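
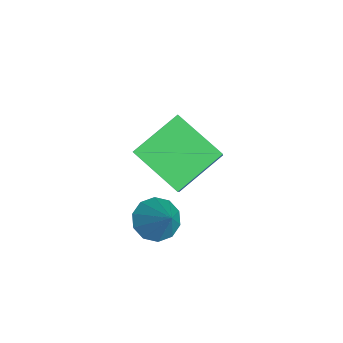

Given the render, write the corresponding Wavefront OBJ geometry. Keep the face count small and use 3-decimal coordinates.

v 3.216 -2.967 -2.582
v 2.079 -4.097 -1.741
v 2.486 -1.606 -1.739
v 1.349 -2.736 -0.898
v 4.171 -3.124 -1.502
v 3.034 -4.254 -0.661
v 3.441 -1.763 -0.659
v 2.304 -2.893 0.182
v 1.266 -2.323 -3.433
v 1.8 -2.097 -3.097
v 1.054 -3.197 -2.507
v 1.425 -1.868 -2.967
v 0.975 -1.853 -3.055
v 0.662 -2.057 -3.32
v 0.631 -2.386 -3.638
v 0.898 -2.686 -3.859
v 1.337 -2.816 -3.881
v 1.743 -2.716 -3.694
v 1.925 -2.432 -3.384
v 2.963 -3.599 -4.159
v 3.366 -3.183 -4.635
v 3.937 -3.261 -3.041
v 3.047 -2.909 -4.441
v 2.696 -2.898 -4.138
v 2.447 -3.155 -3.843
v 2.395 -3.582 -3.669
v 2.56 -4.015 -3.682
v 2.879 -4.289 -3.877
v 3.23 -4.3 -4.179
v 3.479 -4.043 -4.474
v 3.531 -3.616 -4.648
f 2 4 1
f 5 2 1
f 1 4 3
f 3 5 1
f 2 8 4
f 6 2 5
f 6 8 2
f 4 8 3
f 7 5 3
f 3 8 7
f 7 6 5
f 8 6 7
f 10 9 12
f 10 12 11
f 12 9 13
f 12 13 11
f 13 9 14
f 13 14 11
f 14 9 15
f 14 15 11
f 15 9 16
f 15 16 11
f 16 9 17
f 16 17 11
f 17 9 18
f 17 18 11
f 18 9 19
f 18 19 11
f 19 9 10
f 19 10 11
f 21 20 23
f 21 23 22
f 23 20 24
f 23 24 22
f 24 20 25
f 24 25 22
f 25 20 26
f 25 26 22
f 26 20 27
f 26 27 22
f 27 20 28
f 27 28 22
f 28 20 29
f 28 29 22
f 29 20 30
f 29 30 22
f 30 20 31
f 30 31 22
f 31 20 21
f 31 21 22



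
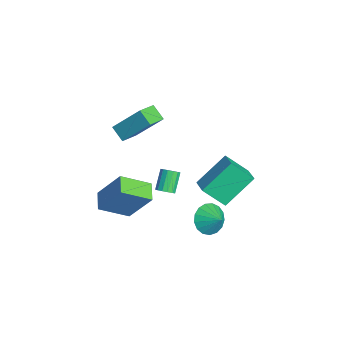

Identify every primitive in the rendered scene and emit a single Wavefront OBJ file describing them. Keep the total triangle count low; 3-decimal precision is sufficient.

v -0.497 -1.995 -1.428
v -0.638 -3.517 -0.517
v -1.502 -1.757 -1.187
v -1.643 -3.28 -0.276
v 0.163 -1 0.336
v 0.022 -2.523 1.247
v -0.842 -0.763 0.577
v -0.983 -2.285 1.488
v -0.649 -0.131 -0.063
v -0.37 -0.34 0.31
v -1.113 0.141 1.135
v -1.391 0.351 0.763
v -0.262 -0.103 0.269
v -1.005 0.379 1.094
v -0.258 0.127 0.139
v -1 0.608 0.964
v -0.358 0.288 -0.045
v -1.1 0.769 0.78
v -0.536 0.336 -0.234
v -1.278 0.818 0.592
v -0.744 0.26 -0.376
v -1.487 0.741 0.449
v -0.927 0.079 -0.435
v -1.67 0.56 0.39
v -1.035 -0.159 -0.394
v -1.778 0.323 0.431
v -1.04 -0.388 -0.264
v -1.782 0.093 0.561
v -0.94 -0.549 -0.08
v -1.682 -0.068 0.745
v -0.762 -0.598 0.108
v -1.504 -0.116 0.934
v -0.553 -0.521 0.251
v -1.296 -0.04 1.076
v -2.767 -2.184 3.693
v -2.249 -0.927 5.16
v -3.508 -1.306 3.202
v -2.99 -0.049 4.668
v -2.05 -1.871 3.172
v -1.532 -0.614 4.638
v -2.791 -0.993 2.68
v -2.273 0.264 4.147
v 0.384 1.825 -1.897
v 0.844 2.083 -2.639
v 1.156 2.215 -1.283
v 0.596 2.428 -2.545
v 0.299 2.635 -2.303
v 0.021 2.657 -1.968
v -0.173 2.488 -1.617
v -0.24 2.168 -1.329
v -0.163 1.769 -1.172
v 0.038 1.383 -1.181
v 0.319 1.098 -1.354
v 0.615 0.98 -1.651
v 0.858 1.056 -2.005
v 0.992 1.308 -2.333
v 0.987 1.679 -2.562
v -1.795 3.035 -2.701
v -2.203 1.935 -1.512
v -2.251 4.668 -1.346
v -2.659 3.568 -0.158
v -0.801 3.032 -2.362
v -1.209 1.932 -1.174
v -1.257 4.665 -1.008
v -1.665 3.565 0.181
f 2 4 1
f 5 2 1
f 1 4 3
f 3 5 1
f 2 8 4
f 6 2 5
f 6 8 2
f 4 8 3
f 7 5 3
f 3 8 7
f 7 6 5
f 8 6 7
f 10 9 13
f 10 13 11
f 11 13 14
f 11 14 12
f 13 9 15
f 13 15 14
f 14 15 16
f 14 16 12
f 15 9 17
f 15 17 16
f 16 17 18
f 16 18 12
f 17 9 19
f 17 19 18
f 18 19 20
f 18 20 12
f 19 9 21
f 19 21 20
f 20 21 22
f 20 22 12
f 21 9 23
f 21 23 22
f 22 23 24
f 22 24 12
f 23 9 25
f 23 25 24
f 24 25 26
f 24 26 12
f 25 9 27
f 25 27 26
f 26 27 28
f 26 28 12
f 27 9 29
f 27 29 28
f 28 29 30
f 28 30 12
f 29 9 31
f 29 31 30
f 30 31 32
f 30 32 12
f 31 9 33
f 31 33 32
f 32 33 34
f 32 34 12
f 33 9 10
f 33 10 34
f 34 10 11
f 34 11 12
f 36 38 35
f 39 36 35
f 35 38 37
f 37 39 35
f 36 42 38
f 40 36 39
f 40 42 36
f 38 42 37
f 41 39 37
f 37 42 41
f 41 40 39
f 42 40 41
f 44 43 46
f 44 46 45
f 46 43 47
f 46 47 45
f 47 43 48
f 47 48 45
f 48 43 49
f 48 49 45
f 49 43 50
f 49 50 45
f 50 43 51
f 50 51 45
f 51 43 52
f 51 52 45
f 52 43 53
f 52 53 45
f 53 43 54
f 53 54 45
f 54 43 55
f 54 55 45
f 55 43 56
f 55 56 45
f 56 43 57
f 56 57 45
f 57 43 44
f 57 44 45
f 59 61 58
f 62 59 58
f 58 61 60
f 60 62 58
f 59 65 61
f 63 59 62
f 63 65 59
f 61 65 60
f 64 62 60
f 60 65 64
f 64 63 62
f 65 63 64



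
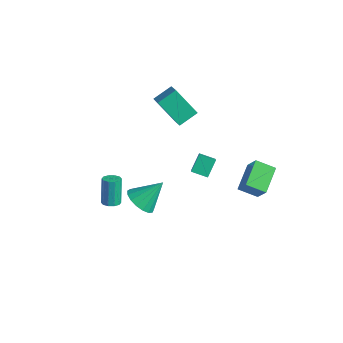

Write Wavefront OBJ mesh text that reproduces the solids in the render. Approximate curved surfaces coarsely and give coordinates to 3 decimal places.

v -1.862 -3.332 0.365
v -1.387 -3.494 0.564
v -1.863 -3.029 2.074
v -2.338 -2.868 1.875
v -1.358 -3.173 0.475
v -1.834 -2.709 1.985
v -1.522 -2.914 0.343
v -1.997 -2.449 1.854
v -1.815 -2.814 0.22
v -2.291 -2.35 1.73
v -2.127 -2.912 0.152
v -2.603 -2.448 1.662
v -2.337 -3.171 0.166
v -2.813 -2.706 1.676
v -2.366 -3.491 0.255
v -2.842 -3.027 1.765
v -2.203 -3.751 0.386
v -2.678 -3.286 1.897
v -1.909 -3.85 0.51
v -2.385 -3.386 2.02
v -1.597 -3.752 0.578
v -2.073 -3.288 2.088
v 2.437 1.98 1.362
v 3.211 1.843 2.52
v 1.705 3.369 2.015
v 2.48 3.232 3.174
v 3.3 2.668 0.866
v 4.075 2.531 2.025
v 2.569 4.057 1.52
v 3.343 3.92 2.678
v -0.092 0.873 1.705
v -0.374 1.706 2.493
v -0.851 1.545 0.725
v -1.132 2.377 1.512
v 0.692 1.383 1.448
v 0.411 2.215 2.235
v -0.066 2.054 0.467
v -0.348 2.887 1.255
v -0.733 -2.206 0.644
v -0.258 -2.906 1.118
v -0.247 -1.014 1.916
v 0.062 -2.73 0.831
v 0.199 -2.434 0.501
v 0.123 -2.085 0.204
v -0.149 -1.764 0.007
v -0.555 -1.545 -0.043
v -1.001 -1.476 0.063
v -1.386 -1.575 0.303
v -1.622 -1.819 0.62
v -1.654 -2.151 0.943
v -1.475 -2.495 1.198
v -1.125 -2.774 1.325
v -0.686 -2.922 1.296
v -4.998 2.375 3.611
v -4.803 3.523 4.166
v -3.73 2.869 2.145
v -3.535 4.017 2.7
v -4.065 1.903 4.26
v -3.87 3.051 4.815
v -2.797 2.397 2.794
v -2.602 3.545 3.349
f 2 1 5
f 2 5 3
f 3 5 6
f 3 6 4
f 5 1 7
f 5 7 6
f 6 7 8
f 6 8 4
f 7 1 9
f 7 9 8
f 8 9 10
f 8 10 4
f 9 1 11
f 9 11 10
f 10 11 12
f 10 12 4
f 11 1 13
f 11 13 12
f 12 13 14
f 12 14 4
f 13 1 15
f 13 15 14
f 14 15 16
f 14 16 4
f 15 1 17
f 15 17 16
f 16 17 18
f 16 18 4
f 17 1 19
f 17 19 18
f 18 19 20
f 18 20 4
f 19 1 21
f 19 21 20
f 20 21 22
f 20 22 4
f 21 1 2
f 21 2 22
f 22 2 3
f 22 3 4
f 24 26 23
f 27 24 23
f 23 26 25
f 25 27 23
f 24 30 26
f 28 24 27
f 28 30 24
f 26 30 25
f 29 27 25
f 25 30 29
f 29 28 27
f 30 28 29
f 32 34 31
f 35 32 31
f 31 34 33
f 33 35 31
f 32 38 34
f 36 32 35
f 36 38 32
f 34 38 33
f 37 35 33
f 33 38 37
f 37 36 35
f 38 36 37
f 40 39 42
f 40 42 41
f 42 39 43
f 42 43 41
f 43 39 44
f 43 44 41
f 44 39 45
f 44 45 41
f 45 39 46
f 45 46 41
f 46 39 47
f 46 47 41
f 47 39 48
f 47 48 41
f 48 39 49
f 48 49 41
f 49 39 50
f 49 50 41
f 50 39 51
f 50 51 41
f 51 39 52
f 51 52 41
f 52 39 53
f 52 53 41
f 53 39 40
f 53 40 41
f 55 57 54
f 58 55 54
f 54 57 56
f 56 58 54
f 55 61 57
f 59 55 58
f 59 61 55
f 57 61 56
f 60 58 56
f 56 61 60
f 60 59 58
f 61 59 60



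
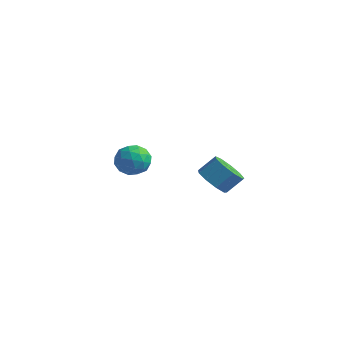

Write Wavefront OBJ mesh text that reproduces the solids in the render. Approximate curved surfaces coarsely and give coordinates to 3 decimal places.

v 2.597 1.421 1.171
v 3.46 1.222 0.828
v 3.946 1.921 1.645
v 3.083 2.119 1.989
v 3.216 1.744 0.527
v 3.702 2.443 1.345
v 2.682 2.115 0.528
v 3.168 2.813 1.346
v 2.108 2.161 0.83
v 2.594 2.859 1.647
v 1.763 1.86 1.291
v 2.249 2.559 2.109
v 1.808 1.354 1.697
v 2.294 2.053 2.514
v 2.222 0.88 1.856
v 2.708 1.578 2.674
v 2.812 0.658 1.695
v 3.298 1.356 2.513
v 3.301 0.793 1.289
v 3.787 1.492 2.107
v -4.108 2.685 0.477
v -3.338 2.974 1.044
v -3.082 2.026 -0.584
v -2.312 2.315 -0.017
v -2.927 1.596 0.304
v -3.561 2.003 0.96
v -2.859 2.997 -0.5
v -3.493 3.404 0.156
v -2.566 3.166 0.44
v -2.607 2.301 0.937
v -3.813 2.699 -0.477
v -3.854 1.834 0.02
v -3.813 2.887 0.853
v -2.607 2.113 -0.393
v -2.968 1.691 -0.204
v -2.515 1.86 0.128
v -3.944 2.317 0.804
v -3.491 2.486 1.137
v -3.25 1.677 0.703
v -2.929 2.514 -0.677
v -2.476 2.683 -0.344
v -3.905 3.14 0.332
v -3.452 3.309 0.664
v -3.17 3.323 -0.243
v -2.906 3.17 0.832
v -2.303 2.783 0.208
v -2.625 3.183 -0.076
v -2.998 3.423 0.31
v -2.931 2.661 1.124
v -2.328 2.274 0.5
v -2.689 1.852 0.689
v -3.062 2.091 1.075
v -2.477 2.774 0.769
v -4.092 2.726 -0.04
v -3.489 2.339 -0.664
v -3.358 2.909 -0.615
v -3.731 3.148 -0.229
v -4.117 2.217 0.252
v -3.514 1.83 -0.372
v -3.422 1.577 0.15
v -3.795 1.817 0.536
v -3.943 2.226 -0.309
f 2 1 5
f 2 5 3
f 3 5 6
f 3 6 4
f 5 1 7
f 5 7 6
f 6 7 8
f 6 8 4
f 7 1 9
f 7 9 8
f 8 9 10
f 8 10 4
f 9 1 11
f 9 11 10
f 10 11 12
f 10 12 4
f 11 1 13
f 11 13 12
f 12 13 14
f 12 14 4
f 13 1 15
f 13 15 14
f 14 15 16
f 14 16 4
f 15 1 17
f 15 17 16
f 16 17 18
f 16 18 4
f 17 1 19
f 17 19 18
f 18 19 20
f 18 20 4
f 19 1 2
f 19 2 20
f 20 2 3
f 20 3 4
f 21 58 37
f 58 32 61
f 37 61 26
f 58 61 37
f 21 37 33
f 37 26 38
f 33 38 22
f 37 38 33
f 21 33 42
f 33 22 43
f 42 43 28
f 33 43 42
f 21 42 54
f 42 28 57
f 54 57 31
f 42 57 54
f 21 54 58
f 54 31 62
f 58 62 32
f 54 62 58
f 22 38 49
f 38 26 52
f 49 52 30
f 38 52 49
f 26 61 39
f 61 32 60
f 39 60 25
f 61 60 39
f 32 62 59
f 62 31 55
f 59 55 23
f 62 55 59
f 31 57 56
f 57 28 44
f 56 44 27
f 57 44 56
f 28 43 48
f 43 22 45
f 48 45 29
f 43 45 48
f 24 50 36
f 50 30 51
f 36 51 25
f 50 51 36
f 24 36 34
f 36 25 35
f 34 35 23
f 36 35 34
f 24 34 41
f 34 23 40
f 41 40 27
f 34 40 41
f 24 41 46
f 41 27 47
f 46 47 29
f 41 47 46
f 24 46 50
f 46 29 53
f 50 53 30
f 46 53 50
f 25 51 39
f 51 30 52
f 39 52 26
f 51 52 39
f 23 35 59
f 35 25 60
f 59 60 32
f 35 60 59
f 27 40 56
f 40 23 55
f 56 55 31
f 40 55 56
f 29 47 48
f 47 27 44
f 48 44 28
f 47 44 48
f 30 53 49
f 53 29 45
f 49 45 22
f 53 45 49



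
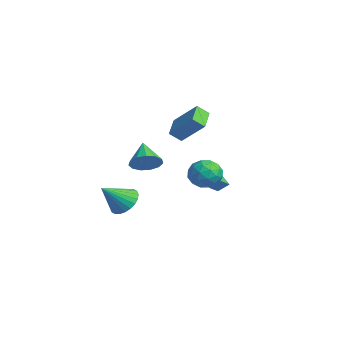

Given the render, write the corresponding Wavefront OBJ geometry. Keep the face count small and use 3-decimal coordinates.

v -4.348 3.143 -1.662
v -4.123 3.786 -1.121
v -2.938 3.628 -2.824
v -2.713 4.271 -2.282
v -3.507 2.289 -0.998
v -3.282 2.932 -0.456
v -2.097 2.774 -2.159
v -1.872 3.417 -1.618
v 4.286 -3.391 2.73
v 4.886 -3.043 3.379
v 2.974 -3.109 3.79
v 4.732 -2.628 3.079
v 4.436 -2.455 2.667
v 4.093 -2.579 2.276
v 3.811 -2.961 2.028
v 3.68 -3.479 2.004
v 3.741 -3.969 2.209
v 3.975 -4.276 2.58
v 4.308 -4.302 2.999
v 4.634 -4.038 3.332
v 4.849 -3.569 3.474
v -3.439 0.71 2.044
v -4.674 1.457 2.663
v -3.304 1.446 1.426
v -4.539 2.193 2.045
v -2.121 1.687 3.495
v -3.356 2.434 4.114
v -1.986 2.423 2.877
v -3.221 3.17 3.496
v 2.662 1.098 1.278
v 3.548 1.083 1.863
v 3.192 -0.303 0.437
v 4.078 -0.318 1.022
v 3.142 -0.54 1.472
v 2.814 0.326 1.991
v 3.926 0.454 0.309
v 3.598 1.32 0.828
v 4.329 0.685 1.264
v 3.845 0.071 1.982
v 2.895 0.709 0.318
v 2.411 0.095 1.036
v 3.058 1.214 1.644
v 3.682 -0.434 0.656
v 3.131 -0.564 0.92
v 3.652 -0.573 1.264
v 2.627 0.769 1.719
v 3.148 0.76 2.063
v 2.909 -0.194 1.833
v 3.592 0.02 0.237
v 4.113 0.011 0.581
v 3.088 1.353 1.036
v 3.609 1.344 1.38
v 3.831 0.974 0.467
v 4.038 0.971 1.636
v 4.35 0.147 1.142
v 4.261 0.601 0.723
v 4.068 1.11 1.028
v 3.754 0.61 2.058
v 4.066 -0.214 1.564
v 3.515 -0.344 1.828
v 3.323 0.165 2.133
v 4.213 0.376 1.706
v 2.674 0.994 0.736
v 2.986 0.17 0.242
v 3.417 0.615 0.167
v 3.225 1.124 0.472
v 2.39 0.633 1.158
v 2.702 -0.191 0.664
v 2.672 -0.33 1.272
v 2.479 0.179 1.577
v 2.527 0.404 0.594
v -0.373 -3.095 -1.873
v 0.562 -3.351 -2.326
v -0.127 -4.545 -0.547
v 0.684 -3.07 -2.041
v 0.644 -2.793 -1.731
v 0.45 -2.563 -1.443
v 0.13 -2.413 -1.22
v -0.266 -2.367 -1.096
v -0.678 -2.432 -1.091
v -1.044 -2.598 -1.205
v -1.308 -2.839 -1.42
v -1.429 -3.12 -1.704
v -1.39 -3.397 -2.014
v -1.195 -3.628 -2.303
v -0.876 -3.777 -2.526
v -0.48 -3.823 -2.65
v -0.067 -3.758 -2.655
v 0.299 -3.593 -2.541
f 2 4 1
f 5 2 1
f 1 4 3
f 3 5 1
f 2 8 4
f 6 2 5
f 6 8 2
f 4 8 3
f 7 5 3
f 3 8 7
f 7 6 5
f 8 6 7
f 10 9 12
f 10 12 11
f 12 9 13
f 12 13 11
f 13 9 14
f 13 14 11
f 14 9 15
f 14 15 11
f 15 9 16
f 15 16 11
f 16 9 17
f 16 17 11
f 17 9 18
f 17 18 11
f 18 9 19
f 18 19 11
f 19 9 20
f 19 20 11
f 20 9 21
f 20 21 11
f 21 9 10
f 21 10 11
f 23 25 22
f 26 23 22
f 22 25 24
f 24 26 22
f 23 29 25
f 27 23 26
f 27 29 23
f 25 29 24
f 28 26 24
f 24 29 28
f 28 27 26
f 29 27 28
f 30 67 46
f 67 41 70
f 46 70 35
f 67 70 46
f 30 46 42
f 46 35 47
f 42 47 31
f 46 47 42
f 30 42 51
f 42 31 52
f 51 52 37
f 42 52 51
f 30 51 63
f 51 37 66
f 63 66 40
f 51 66 63
f 30 63 67
f 63 40 71
f 67 71 41
f 63 71 67
f 31 47 58
f 47 35 61
f 58 61 39
f 47 61 58
f 35 70 48
f 70 41 69
f 48 69 34
f 70 69 48
f 41 71 68
f 71 40 64
f 68 64 32
f 71 64 68
f 40 66 65
f 66 37 53
f 65 53 36
f 66 53 65
f 37 52 57
f 52 31 54
f 57 54 38
f 52 54 57
f 33 59 45
f 59 39 60
f 45 60 34
f 59 60 45
f 33 45 43
f 45 34 44
f 43 44 32
f 45 44 43
f 33 43 50
f 43 32 49
f 50 49 36
f 43 49 50
f 33 50 55
f 50 36 56
f 55 56 38
f 50 56 55
f 33 55 59
f 55 38 62
f 59 62 39
f 55 62 59
f 34 60 48
f 60 39 61
f 48 61 35
f 60 61 48
f 32 44 68
f 44 34 69
f 68 69 41
f 44 69 68
f 36 49 65
f 49 32 64
f 65 64 40
f 49 64 65
f 38 56 57
f 56 36 53
f 57 53 37
f 56 53 57
f 39 62 58
f 62 38 54
f 58 54 31
f 62 54 58
f 73 72 75
f 73 75 74
f 75 72 76
f 75 76 74
f 76 72 77
f 76 77 74
f 77 72 78
f 77 78 74
f 78 72 79
f 78 79 74
f 79 72 80
f 79 80 74
f 80 72 81
f 80 81 74
f 81 72 82
f 81 82 74
f 82 72 83
f 82 83 74
f 83 72 84
f 83 84 74
f 84 72 85
f 84 85 74
f 85 72 86
f 85 86 74
f 86 72 87
f 86 87 74
f 87 72 88
f 87 88 74
f 88 72 89
f 88 89 74
f 89 72 73
f 89 73 74



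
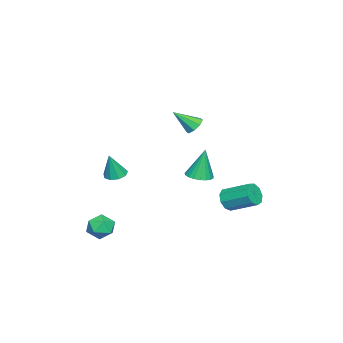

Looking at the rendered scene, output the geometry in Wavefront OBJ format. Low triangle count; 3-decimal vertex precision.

v -0.997 2.578 -1.517
v -0.311 2.589 -1.45
v -1.163 2.822 0.137
v -0.371 2.866 -1.497
v -0.539 3.093 -1.547
v -0.787 3.23 -1.593
v -1.071 3.255 -1.625
v -1.342 3.163 -1.638
v -1.554 2.969 -1.63
v -1.669 2.708 -1.603
v -1.669 2.424 -1.561
v -1.552 2.167 -1.511
v -1.339 1.981 -1.463
v -1.067 1.898 -1.423
v -0.784 1.932 -1.4
v -0.537 2.078 -1.397
v -0.369 2.311 -1.415
v 2.9 0.052 -0.168
v 3.334 0.41 -0.257
v 3.28 -0.092 1.108
v 3.019 0.609 -0.141
v 2.649 0.547 -0.038
v 2.395 0.254 0.005
v 2.378 -0.134 -0.034
v 2.605 -0.434 -0.135
v 2.969 -0.507 -0.252
v 3.301 -0.318 -0.33
v 3.446 0.044 -0.332
v -3.257 3.166 -4.044
v -2.853 2.904 -3.563
v -2.759 4.313 -2.875
v -3.163 4.574 -3.356
v -2.597 3.061 -3.918
v -2.503 4.469 -3.231
v -2.649 3.266 -4.332
v -2.556 4.675 -3.645
v -2.986 3.425 -4.611
v -2.892 4.833 -3.924
v -3.45 3.462 -4.625
v -3.356 4.871 -3.937
v -3.823 3.361 -4.366
v -3.729 4.769 -3.679
v -3.931 3.168 -3.957
v -3.838 4.577 -3.269
v -3.724 2.975 -3.588
v -3.63 4.383 -2.901
v -3.298 2.87 -3.433
v -3.205 4.278 -2.745
v 2.591 -0.139 -3.44
v 3.242 -0.407 -3.163
v 2.578 -1.033 -4.277
v 3.229 -1.301 -4
v 2.594 -1.354 -3.592
v 2.602 -0.802 -3.074
v 3.218 -0.638 -4.366
v 3.226 -0.086 -3.848
v 3.63 -0.716 -3.735
v 3.244 -1.159 -3.257
v 2.576 -0.281 -4.183
v 2.19 -0.724 -3.705
v 0.269 2.838 2.257
v 0.694 2.716 1.93
v 0.691 1.942 3.143
v 0.783 3.025 2.201
v 0.571 3.226 2.504
v 0.182 3.199 2.663
v -0.156 2.961 2.583
v -0.245 2.651 2.313
v -0.033 2.451 2.009
v 0.356 2.478 1.851
f 2 1 4
f 2 4 3
f 4 1 5
f 4 5 3
f 5 1 6
f 5 6 3
f 6 1 7
f 6 7 3
f 7 1 8
f 7 8 3
f 8 1 9
f 8 9 3
f 9 1 10
f 9 10 3
f 10 1 11
f 10 11 3
f 11 1 12
f 11 12 3
f 12 1 13
f 12 13 3
f 13 1 14
f 13 14 3
f 14 1 15
f 14 15 3
f 15 1 16
f 15 16 3
f 16 1 17
f 16 17 3
f 17 1 2
f 17 2 3
f 19 18 21
f 19 21 20
f 21 18 22
f 21 22 20
f 22 18 23
f 22 23 20
f 23 18 24
f 23 24 20
f 24 18 25
f 24 25 20
f 25 18 26
f 25 26 20
f 26 18 27
f 26 27 20
f 27 18 28
f 27 28 20
f 28 18 19
f 28 19 20
f 30 29 33
f 30 33 31
f 31 33 34
f 31 34 32
f 33 29 35
f 33 35 34
f 34 35 36
f 34 36 32
f 35 29 37
f 35 37 36
f 36 37 38
f 36 38 32
f 37 29 39
f 37 39 38
f 38 39 40
f 38 40 32
f 39 29 41
f 39 41 40
f 40 41 42
f 40 42 32
f 41 29 43
f 41 43 42
f 42 43 44
f 42 44 32
f 43 29 45
f 43 45 44
f 44 45 46
f 44 46 32
f 45 29 47
f 45 47 46
f 46 47 48
f 46 48 32
f 47 29 30
f 47 30 48
f 48 30 31
f 48 31 32
f 49 60 54
f 49 54 50
f 49 50 56
f 49 56 59
f 49 59 60
f 50 54 58
f 54 60 53
f 60 59 51
f 59 56 55
f 56 50 57
f 52 58 53
f 52 53 51
f 52 51 55
f 52 55 57
f 52 57 58
f 53 58 54
f 51 53 60
f 55 51 59
f 57 55 56
f 58 57 50
f 62 61 64
f 62 64 63
f 64 61 65
f 64 65 63
f 65 61 66
f 65 66 63
f 66 61 67
f 66 67 63
f 67 61 68
f 67 68 63
f 68 61 69
f 68 69 63
f 69 61 70
f 69 70 63
f 70 61 62
f 70 62 63



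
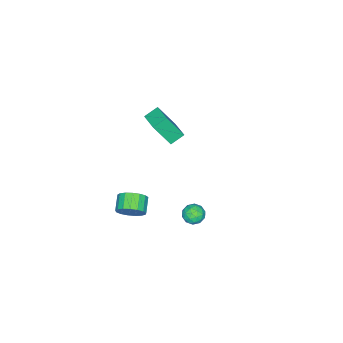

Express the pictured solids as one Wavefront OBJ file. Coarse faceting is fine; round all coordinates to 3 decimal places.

v 3.467 -1.366 -1.41
v 3.928 -1.532 -0.74
v 3.114 -1.939 -0.28
v 2.653 -1.774 -0.95
v 3.786 -1.168 -0.67
v 2.972 -1.575 -0.21
v 3.571 -0.849 -0.769
v 2.756 -1.256 -0.309
v 3.331 -0.649 -1.016
v 2.517 -1.056 -0.555
v 3.123 -0.613 -1.352
v 2.309 -1.02 -0.892
v 2.994 -0.75 -1.702
v 2.18 -1.157 -1.242
v 2.973 -1.028 -1.985
v 2.159 -1.435 -1.524
v 3.065 -1.384 -2.136
v 2.251 -1.791 -1.676
v 3.249 -1.735 -2.121
v 2.435 -2.142 -1.661
v 3.484 -2.002 -1.943
v 2.67 -2.41 -1.483
v 3.714 -2.124 -1.643
v 2.9 -2.531 -1.183
v 3.888 -2.072 -1.29
v 3.074 -2.479 -0.83
v 3.965 -1.858 -0.964
v 3.151 -2.265 -0.504
v 3.431 3.255 1.188
v 4.036 3.379 1.396
v 3.604 2.221 1.304
v 4.209 2.345 1.512
v 3.697 2.507 1.882
v 3.59 3.146 1.81
v 4.05 2.454 0.89
v 3.943 3.093 0.818
v 4.418 2.884 1.212
v 4.201 2.917 1.825
v 3.439 2.683 0.875
v 3.222 2.716 1.488
v 3.718 3.408 1.281
v 3.922 2.192 1.419
v 3.621 2.287 1.636
v 3.976 2.361 1.758
v 3.456 3.271 1.525
v 3.812 3.344 1.647
v 3.613 2.831 1.934
v 3.828 2.256 1.053
v 4.184 2.329 1.175
v 3.664 3.239 0.942
v 4.019 3.313 1.064
v 4.027 2.769 0.766
v 4.299 3.19 1.296
v 4.4 2.582 1.364
v 4.307 2.646 0.998
v 4.244 3.022 0.956
v 4.171 3.209 1.656
v 4.272 2.602 1.725
v 3.972 2.697 1.942
v 3.909 3.072 1.9
v 4.395 2.918 1.548
v 3.368 2.998 0.975
v 3.469 2.391 1.044
v 3.731 2.528 0.8
v 3.668 2.903 0.758
v 3.24 3.018 1.336
v 3.341 2.41 1.404
v 3.396 2.578 1.744
v 3.333 2.954 1.702
v 3.245 2.682 1.152
v -3.891 -4.233 -2.338
v -3.338 -5.055 -0.728
v -4.636 -3.822 -1.873
v -4.084 -4.644 -0.263
v -3.076 -3.096 -2.037
v -2.524 -3.918 -0.427
v -3.822 -2.685 -1.572
v -3.269 -3.507 0.038
f 2 1 5
f 2 5 3
f 3 5 6
f 3 6 4
f 5 1 7
f 5 7 6
f 6 7 8
f 6 8 4
f 7 1 9
f 7 9 8
f 8 9 10
f 8 10 4
f 9 1 11
f 9 11 10
f 10 11 12
f 10 12 4
f 11 1 13
f 11 13 12
f 12 13 14
f 12 14 4
f 13 1 15
f 13 15 14
f 14 15 16
f 14 16 4
f 15 1 17
f 15 17 16
f 16 17 18
f 16 18 4
f 17 1 19
f 17 19 18
f 18 19 20
f 18 20 4
f 19 1 21
f 19 21 20
f 20 21 22
f 20 22 4
f 21 1 23
f 21 23 22
f 22 23 24
f 22 24 4
f 23 1 25
f 23 25 24
f 24 25 26
f 24 26 4
f 25 1 27
f 25 27 26
f 26 27 28
f 26 28 4
f 27 1 2
f 27 2 28
f 28 2 3
f 28 3 4
f 29 66 45
f 66 40 69
f 45 69 34
f 66 69 45
f 29 45 41
f 45 34 46
f 41 46 30
f 45 46 41
f 29 41 50
f 41 30 51
f 50 51 36
f 41 51 50
f 29 50 62
f 50 36 65
f 62 65 39
f 50 65 62
f 29 62 66
f 62 39 70
f 66 70 40
f 62 70 66
f 30 46 57
f 46 34 60
f 57 60 38
f 46 60 57
f 34 69 47
f 69 40 68
f 47 68 33
f 69 68 47
f 40 70 67
f 70 39 63
f 67 63 31
f 70 63 67
f 39 65 64
f 65 36 52
f 64 52 35
f 65 52 64
f 36 51 56
f 51 30 53
f 56 53 37
f 51 53 56
f 32 58 44
f 58 38 59
f 44 59 33
f 58 59 44
f 32 44 42
f 44 33 43
f 42 43 31
f 44 43 42
f 32 42 49
f 42 31 48
f 49 48 35
f 42 48 49
f 32 49 54
f 49 35 55
f 54 55 37
f 49 55 54
f 32 54 58
f 54 37 61
f 58 61 38
f 54 61 58
f 33 59 47
f 59 38 60
f 47 60 34
f 59 60 47
f 31 43 67
f 43 33 68
f 67 68 40
f 43 68 67
f 35 48 64
f 48 31 63
f 64 63 39
f 48 63 64
f 37 55 56
f 55 35 52
f 56 52 36
f 55 52 56
f 38 61 57
f 61 37 53
f 57 53 30
f 61 53 57
f 72 74 71
f 75 72 71
f 71 74 73
f 73 75 71
f 72 78 74
f 76 72 75
f 76 78 72
f 74 78 73
f 77 75 73
f 73 78 77
f 77 76 75
f 78 76 77



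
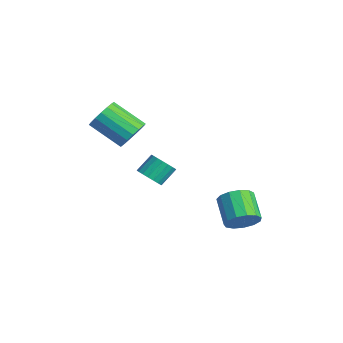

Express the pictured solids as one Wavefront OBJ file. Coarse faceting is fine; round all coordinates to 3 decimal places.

v 0.893 3.619 -2.414
v 1.367 4.088 -1.81
v 0.041 4.31 -0.942
v -0.433 3.841 -1.546
v 1.199 4.424 -2.152
v -0.126 4.645 -1.283
v 0.934 4.504 -2.576
v -0.391 4.725 -1.708
v 0.656 4.303 -2.95
v -0.67 4.524 -2.081
v 0.453 3.885 -3.153
v -0.873 4.106 -2.285
v 0.39 3.383 -3.122
v -0.936 3.604 -2.253
v 0.486 2.956 -2.866
v -0.84 3.177 -1.998
v 0.711 2.739 -2.467
v -0.614 2.961 -1.598
v 0.995 2.802 -2.051
v -0.331 3.024 -1.182
v 1.245 3.125 -1.75
v -0.08 3.346 -0.882
v 1.384 3.604 -1.66
v 0.059 3.826 -0.792
v 0.828 -0.99 1.68
v 1.077 -1.402 2.174
v 0.901 -0.622 2.914
v 0.652 -0.21 2.42
v 1.328 -1.253 2.077
v 1.151 -0.473 2.817
v 1.479 -1.052 1.901
v 1.303 -0.272 2.641
v 1.501 -0.839 1.681
v 1.325 -0.059 2.421
v 1.391 -0.655 1.461
v 1.214 0.125 2.201
v 1.168 -0.538 1.285
v 0.992 0.242 2.025
v 0.879 -0.511 1.186
v 0.702 0.27 1.927
v 0.579 -0.578 1.186
v 0.403 0.202 1.926
v 0.329 -0.727 1.283
v 0.152 0.053 2.023
v 0.177 -0.928 1.459
v 0.001 -0.148 2.199
v 0.155 -1.141 1.679
v -0.021 -0.361 2.419
v 0.266 -1.325 1.899
v 0.089 -0.545 2.639
v 0.488 -1.442 2.075
v 0.312 -0.662 2.815
v 0.778 -1.47 2.173
v 0.601 -0.689 2.914
v -2.039 -0.601 2.78
v -1.562 -1.305 2.595
v -2.745 -2.383 3.656
v -3.221 -1.679 3.84
v -1.388 -1.155 2.942
v -2.571 -2.233 4.003
v -1.363 -0.878 3.252
v -2.545 -1.956 4.312
v -1.492 -0.537 3.454
v -2.675 -1.616 4.514
v -1.747 -0.211 3.501
v -2.93 -1.29 4.562
v -2.069 0.025 3.383
v -3.251 -1.053 4.444
v -2.383 0.119 3.127
v -3.566 -0.96 4.188
v -2.619 0.047 2.791
v -3.802 -1.031 3.852
v -2.722 -0.173 2.453
v -3.905 -1.251 3.514
v -2.668 -0.491 2.19
v -3.851 -1.569 3.25
v -2.47 -0.834 2.061
v -3.653 -1.912 3.122
v -2.174 -1.124 2.098
v -3.356 -2.202 3.158
v -1.846 -1.294 2.29
v -3.028 -2.372 3.351
f 2 1 5
f 2 5 3
f 3 5 6
f 3 6 4
f 5 1 7
f 5 7 6
f 6 7 8
f 6 8 4
f 7 1 9
f 7 9 8
f 8 9 10
f 8 10 4
f 9 1 11
f 9 11 10
f 10 11 12
f 10 12 4
f 11 1 13
f 11 13 12
f 12 13 14
f 12 14 4
f 13 1 15
f 13 15 14
f 14 15 16
f 14 16 4
f 15 1 17
f 15 17 16
f 16 17 18
f 16 18 4
f 17 1 19
f 17 19 18
f 18 19 20
f 18 20 4
f 19 1 21
f 19 21 20
f 20 21 22
f 20 22 4
f 21 1 23
f 21 23 22
f 22 23 24
f 22 24 4
f 23 1 2
f 23 2 24
f 24 2 3
f 24 3 4
f 26 25 29
f 26 29 27
f 27 29 30
f 27 30 28
f 29 25 31
f 29 31 30
f 30 31 32
f 30 32 28
f 31 25 33
f 31 33 32
f 32 33 34
f 32 34 28
f 33 25 35
f 33 35 34
f 34 35 36
f 34 36 28
f 35 25 37
f 35 37 36
f 36 37 38
f 36 38 28
f 37 25 39
f 37 39 38
f 38 39 40
f 38 40 28
f 39 25 41
f 39 41 40
f 40 41 42
f 40 42 28
f 41 25 43
f 41 43 42
f 42 43 44
f 42 44 28
f 43 25 45
f 43 45 44
f 44 45 46
f 44 46 28
f 45 25 47
f 45 47 46
f 46 47 48
f 46 48 28
f 47 25 49
f 47 49 48
f 48 49 50
f 48 50 28
f 49 25 51
f 49 51 50
f 50 51 52
f 50 52 28
f 51 25 53
f 51 53 52
f 52 53 54
f 52 54 28
f 53 25 26
f 53 26 54
f 54 26 27
f 54 27 28
f 56 55 59
f 56 59 57
f 57 59 60
f 57 60 58
f 59 55 61
f 59 61 60
f 60 61 62
f 60 62 58
f 61 55 63
f 61 63 62
f 62 63 64
f 62 64 58
f 63 55 65
f 63 65 64
f 64 65 66
f 64 66 58
f 65 55 67
f 65 67 66
f 66 67 68
f 66 68 58
f 67 55 69
f 67 69 68
f 68 69 70
f 68 70 58
f 69 55 71
f 69 71 70
f 70 71 72
f 70 72 58
f 71 55 73
f 71 73 72
f 72 73 74
f 72 74 58
f 73 55 75
f 73 75 74
f 74 75 76
f 74 76 58
f 75 55 77
f 75 77 76
f 76 77 78
f 76 78 58
f 77 55 79
f 77 79 78
f 78 79 80
f 78 80 58
f 79 55 81
f 79 81 80
f 80 81 82
f 80 82 58
f 81 55 56
f 81 56 82
f 82 56 57
f 82 57 58



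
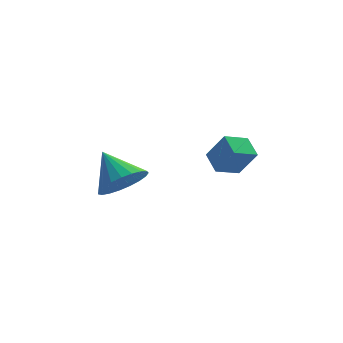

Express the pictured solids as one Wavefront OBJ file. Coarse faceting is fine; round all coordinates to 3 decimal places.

v 0.245 -0.348 -2.395
v 0.858 -0.735 -1.232
v 0.123 0.611 -2.011
v 0.736 0.224 -0.849
v 1.264 -0.044 -2.831
v 1.877 -0.431 -1.669
v 1.142 0.915 -2.448
v 1.755 0.528 -1.285
v -3.44 -0.8 -2.196
v -2.679 -0.161 -2.593
v -3.96 0.46 -1.164
v -3.021 -0.078 -2.866
v -3.435 -0.121 -3.023
v -3.85 -0.28 -3.037
v -4.194 -0.53 -2.906
v -4.408 -0.826 -2.652
v -4.454 -1.118 -2.319
v -4.325 -1.355 -1.965
v -4.043 -1.496 -1.651
v -3.656 -1.516 -1.431
v -3.233 -1.413 -1.344
v -2.845 -1.203 -1.404
v -2.56 -0.924 -1.601
v -2.427 -0.624 -1.901
v -2.469 -0.354 -2.252
f 2 4 1
f 5 2 1
f 1 4 3
f 3 5 1
f 2 8 4
f 6 2 5
f 6 8 2
f 4 8 3
f 7 5 3
f 3 8 7
f 7 6 5
f 8 6 7
f 10 9 12
f 10 12 11
f 12 9 13
f 12 13 11
f 13 9 14
f 13 14 11
f 14 9 15
f 14 15 11
f 15 9 16
f 15 16 11
f 16 9 17
f 16 17 11
f 17 9 18
f 17 18 11
f 18 9 19
f 18 19 11
f 19 9 20
f 19 20 11
f 20 9 21
f 20 21 11
f 21 9 22
f 21 22 11
f 22 9 23
f 22 23 11
f 23 9 24
f 23 24 11
f 24 9 25
f 24 25 11
f 25 9 10
f 25 10 11



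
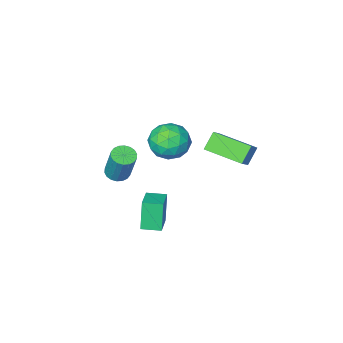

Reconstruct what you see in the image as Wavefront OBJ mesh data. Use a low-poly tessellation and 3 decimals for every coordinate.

v -2.573 -2.208 0.66
v -1.576 -1.209 1.841
v -3.722 -0.573 0.248
v -2.725 0.425 1.429
v -1.875 -1.925 -0.169
v -0.878 -0.927 1.012
v -3.024 -0.291 -0.581
v -2.027 0.708 0.6
v -0.95 -2.457 0.397
v -0.052 -1.791 0.145
v 0.132 -3.509 1.475
v 1.03 -2.843 1.223
v 0.177 -2.434 1.869
v -0.492 -1.784 1.204
v 0.572 -3.516 0.416
v -0.097 -2.866 -0.249
v 0.888 -2.446 0.157
v 0.645 -1.777 1.055
v -0.565 -3.523 0.565
v -0.808 -2.854 1.463
v -0.596 -2.032 0.177
v 0.676 -3.268 1.443
v 0.175 -3.028 1.824
v 0.703 -2.636 1.675
v -0.855 -2.027 0.799
v -0.327 -1.636 0.651
v -0.192 -2.014 1.664
v 0.407 -3.664 0.969
v 0.935 -3.273 0.821
v -0.623 -2.664 -0.055
v -0.095 -2.272 -0.204
v 0.272 -3.286 -0.044
v 0.484 -2.025 0.035
v 1.121 -2.643 0.669
v 0.851 -3.039 0.195
v 0.458 -2.657 -0.197
v 0.341 -1.632 0.563
v 0.978 -2.25 1.196
v 0.476 -2.01 1.577
v 0.083 -1.628 1.185
v 0.894 -2.017 0.57
v -0.898 -3.05 0.424
v -0.261 -3.668 1.057
v -0.003 -3.672 0.435
v -0.396 -3.29 0.043
v -1.041 -2.657 0.951
v -0.404 -3.275 1.585
v -0.378 -2.643 1.817
v -0.771 -2.261 1.425
v -0.814 -3.283 1.05
v 3.758 -1.118 1.053
v 4.072 -0.62 0.83
v 4.117 0.137 2.583
v 3.802 -0.362 2.807
v 3.804 -0.542 0.803
v 3.849 0.215 2.556
v 3.527 -0.578 0.826
v 3.571 0.179 2.579
v 3.296 -0.721 0.894
v 3.34 0.036 2.647
v 3.156 -0.943 0.993
v 3.2 -0.186 2.746
v 3.135 -1.2 1.104
v 3.179 -0.443 2.857
v 3.238 -1.44 1.205
v 3.282 -0.683 2.959
v 3.443 -1.617 1.277
v 3.488 -0.86 3.03
v 3.711 -1.695 1.304
v 3.756 -0.938 3.057
v 3.989 -1.659 1.281
v 4.033 -0.902 3.034
v 4.22 -1.516 1.213
v 4.264 -0.759 2.966
v 4.36 -1.294 1.114
v 4.404 -0.537 2.867
v 4.381 -1.037 1.003
v 4.425 -0.28 2.756
v 4.278 -0.797 0.901
v 4.322 -0.04 2.655
v 2.108 -1.518 -3.468
v 1.812 -1.871 -1.853
v 1.29 -0.892 -3.481
v 0.994 -1.245 -1.865
v 2.946 -0.415 -3.075
v 2.65 -0.768 -1.459
v 2.128 0.211 -3.087
v 1.832 -0.142 -1.472
f 2 4 1
f 5 2 1
f 1 4 3
f 3 5 1
f 2 8 4
f 6 2 5
f 6 8 2
f 4 8 3
f 7 5 3
f 3 8 7
f 7 6 5
f 8 6 7
f 9 46 25
f 46 20 49
f 25 49 14
f 46 49 25
f 9 25 21
f 25 14 26
f 21 26 10
f 25 26 21
f 9 21 30
f 21 10 31
f 30 31 16
f 21 31 30
f 9 30 42
f 30 16 45
f 42 45 19
f 30 45 42
f 9 42 46
f 42 19 50
f 46 50 20
f 42 50 46
f 10 26 37
f 26 14 40
f 37 40 18
f 26 40 37
f 14 49 27
f 49 20 48
f 27 48 13
f 49 48 27
f 20 50 47
f 50 19 43
f 47 43 11
f 50 43 47
f 19 45 44
f 45 16 32
f 44 32 15
f 45 32 44
f 16 31 36
f 31 10 33
f 36 33 17
f 31 33 36
f 12 38 24
f 38 18 39
f 24 39 13
f 38 39 24
f 12 24 22
f 24 13 23
f 22 23 11
f 24 23 22
f 12 22 29
f 22 11 28
f 29 28 15
f 22 28 29
f 12 29 34
f 29 15 35
f 34 35 17
f 29 35 34
f 12 34 38
f 34 17 41
f 38 41 18
f 34 41 38
f 13 39 27
f 39 18 40
f 27 40 14
f 39 40 27
f 11 23 47
f 23 13 48
f 47 48 20
f 23 48 47
f 15 28 44
f 28 11 43
f 44 43 19
f 28 43 44
f 17 35 36
f 35 15 32
f 36 32 16
f 35 32 36
f 18 41 37
f 41 17 33
f 37 33 10
f 41 33 37
f 52 51 55
f 52 55 53
f 53 55 56
f 53 56 54
f 55 51 57
f 55 57 56
f 56 57 58
f 56 58 54
f 57 51 59
f 57 59 58
f 58 59 60
f 58 60 54
f 59 51 61
f 59 61 60
f 60 61 62
f 60 62 54
f 61 51 63
f 61 63 62
f 62 63 64
f 62 64 54
f 63 51 65
f 63 65 64
f 64 65 66
f 64 66 54
f 65 51 67
f 65 67 66
f 66 67 68
f 66 68 54
f 67 51 69
f 67 69 68
f 68 69 70
f 68 70 54
f 69 51 71
f 69 71 70
f 70 71 72
f 70 72 54
f 71 51 73
f 71 73 72
f 72 73 74
f 72 74 54
f 73 51 75
f 73 75 74
f 74 75 76
f 74 76 54
f 75 51 77
f 75 77 76
f 76 77 78
f 76 78 54
f 77 51 79
f 77 79 78
f 78 79 80
f 78 80 54
f 79 51 52
f 79 52 80
f 80 52 53
f 80 53 54
f 82 84 81
f 85 82 81
f 81 84 83
f 83 85 81
f 82 88 84
f 86 82 85
f 86 88 82
f 84 88 83
f 87 85 83
f 83 88 87
f 87 86 85
f 88 86 87



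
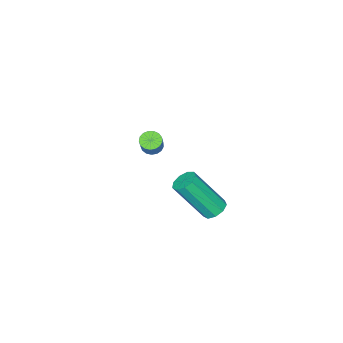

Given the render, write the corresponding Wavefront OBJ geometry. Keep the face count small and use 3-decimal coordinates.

v -1.048 -1.639 0.398
v -0.604 -1.589 0.132
v -0.148 -1.252 0.956
v -0.592 -1.301 1.222
v -0.715 -1.368 0.104
v -0.26 -1.031 0.927
v -0.903 -1.209 0.143
v -0.448 -0.872 0.966
v -1.124 -1.149 0.24
v -0.668 -0.812 1.064
v -1.328 -1.201 0.374
v -0.872 -0.864 1.198
v -1.467 -1.353 0.513
v -1.011 -1.016 1.337
v -1.51 -1.57 0.626
v -1.055 -1.233 1.45
v -1.448 -1.804 0.687
v -0.992 -1.466 1.511
v -1.293 -1.999 0.681
v -0.838 -1.662 1.505
v -1.083 -2.112 0.611
v -0.627 -1.775 1.435
v -0.864 -2.116 0.492
v -0.409 -1.779 1.316
v -0.688 -2.011 0.351
v -0.232 -1.674 1.175
v -0.594 -1.821 0.222
v -0.138 -1.484 1.045
v 1.77 4.491 1.455
v 2.203 4.241 1.122
v 2.962 3.2 2.893
v 2.53 3.449 3.225
v 2.333 4.598 1.277
v 3.092 3.557 3.047
v 2.2 4.905 1.514
v 2.959 3.864 3.285
v 1.865 5.018 1.724
v 2.625 3.977 3.495
v 1.487 4.884 1.808
v 2.246 3.843 3.578
v 1.241 4.566 1.726
v 2 3.525 3.497
v 1.242 4.213 1.518
v 2.002 3.171 3.288
v 1.491 3.989 1.28
v 2.251 2.948 3.05
v 1.871 4 1.123
v 2.63 2.959 2.894
f 2 1 5
f 2 5 3
f 3 5 6
f 3 6 4
f 5 1 7
f 5 7 6
f 6 7 8
f 6 8 4
f 7 1 9
f 7 9 8
f 8 9 10
f 8 10 4
f 9 1 11
f 9 11 10
f 10 11 12
f 10 12 4
f 11 1 13
f 11 13 12
f 12 13 14
f 12 14 4
f 13 1 15
f 13 15 14
f 14 15 16
f 14 16 4
f 15 1 17
f 15 17 16
f 16 17 18
f 16 18 4
f 17 1 19
f 17 19 18
f 18 19 20
f 18 20 4
f 19 1 21
f 19 21 20
f 20 21 22
f 20 22 4
f 21 1 23
f 21 23 22
f 22 23 24
f 22 24 4
f 23 1 25
f 23 25 24
f 24 25 26
f 24 26 4
f 25 1 27
f 25 27 26
f 26 27 28
f 26 28 4
f 27 1 2
f 27 2 28
f 28 2 3
f 28 3 4
f 30 29 33
f 30 33 31
f 31 33 34
f 31 34 32
f 33 29 35
f 33 35 34
f 34 35 36
f 34 36 32
f 35 29 37
f 35 37 36
f 36 37 38
f 36 38 32
f 37 29 39
f 37 39 38
f 38 39 40
f 38 40 32
f 39 29 41
f 39 41 40
f 40 41 42
f 40 42 32
f 41 29 43
f 41 43 42
f 42 43 44
f 42 44 32
f 43 29 45
f 43 45 44
f 44 45 46
f 44 46 32
f 45 29 47
f 45 47 46
f 46 47 48
f 46 48 32
f 47 29 30
f 47 30 48
f 48 30 31
f 48 31 32



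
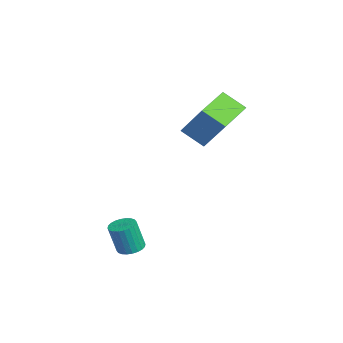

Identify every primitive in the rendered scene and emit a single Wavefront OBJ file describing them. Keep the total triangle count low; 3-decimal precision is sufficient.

v -1 1.532 -1.113
v -1.608 0.684 -0.372
v -2.297 2.784 -0.744
v -2.905 1.936 -0.003
v 0.065 2.164 0.483
v -0.543 1.316 1.224
v -1.232 3.416 0.852
v -1.84 2.568 1.593
v 3.116 -2.526 -4.342
v 3.702 -2.595 -4.346
v 3.67 -2.943 -3.021
v 3.084 -2.874 -3.018
v 3.684 -2.373 -4.288
v 3.651 -2.721 -2.963
v 3.579 -2.174 -4.238
v 3.546 -2.522 -2.914
v 3.403 -2.029 -4.205
v 3.37 -2.377 -2.88
v 3.184 -1.959 -4.192
v 3.151 -2.308 -2.867
v 2.955 -1.976 -4.202
v 2.922 -2.324 -2.877
v 2.75 -2.077 -4.233
v 2.717 -2.425 -2.909
v 2.601 -2.246 -4.281
v 2.568 -2.594 -2.957
v 2.53 -2.457 -4.339
v 2.498 -2.805 -3.014
v 2.549 -2.679 -4.397
v 2.516 -3.027 -3.072
v 2.654 -2.878 -4.446
v 2.621 -3.226 -3.122
v 2.83 -3.023 -4.48
v 2.797 -3.371 -3.155
v 3.049 -3.092 -4.493
v 3.016 -3.441 -3.168
v 3.278 -3.076 -4.483
v 3.245 -3.424 -3.158
v 3.483 -2.975 -4.451
v 3.45 -3.323 -3.127
v 3.632 -2.806 -4.403
v 3.599 -3.154 -3.079
f 2 4 1
f 5 2 1
f 1 4 3
f 3 5 1
f 2 8 4
f 6 2 5
f 6 8 2
f 4 8 3
f 7 5 3
f 3 8 7
f 7 6 5
f 8 6 7
f 10 9 13
f 10 13 11
f 11 13 14
f 11 14 12
f 13 9 15
f 13 15 14
f 14 15 16
f 14 16 12
f 15 9 17
f 15 17 16
f 16 17 18
f 16 18 12
f 17 9 19
f 17 19 18
f 18 19 20
f 18 20 12
f 19 9 21
f 19 21 20
f 20 21 22
f 20 22 12
f 21 9 23
f 21 23 22
f 22 23 24
f 22 24 12
f 23 9 25
f 23 25 24
f 24 25 26
f 24 26 12
f 25 9 27
f 25 27 26
f 26 27 28
f 26 28 12
f 27 9 29
f 27 29 28
f 28 29 30
f 28 30 12
f 29 9 31
f 29 31 30
f 30 31 32
f 30 32 12
f 31 9 33
f 31 33 32
f 32 33 34
f 32 34 12
f 33 9 35
f 33 35 34
f 34 35 36
f 34 36 12
f 35 9 37
f 35 37 36
f 36 37 38
f 36 38 12
f 37 9 39
f 37 39 38
f 38 39 40
f 38 40 12
f 39 9 41
f 39 41 40
f 40 41 42
f 40 42 12
f 41 9 10
f 41 10 42
f 42 10 11
f 42 11 12



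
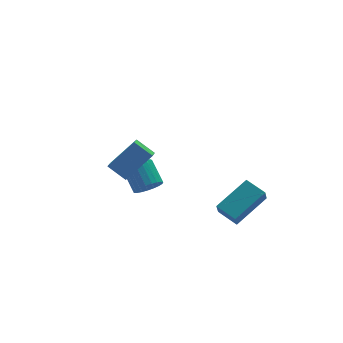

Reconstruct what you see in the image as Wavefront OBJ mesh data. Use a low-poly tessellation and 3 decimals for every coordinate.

v -1.242 -1.171 -0.562
v -0.733 -1.445 -0.167
v -0.769 -0.384 0.617
v -1.278 -0.109 0.222
v -0.581 -1.294 -0.365
v -0.618 -0.232 0.419
v -0.544 -1.121 -0.596
v -0.581 -0.06 0.188
v -0.628 -0.957 -0.822
v -0.664 0.104 -0.038
v -0.817 -0.83 -1.003
v -0.854 0.231 -0.219
v -1.08 -0.762 -1.107
v -1.117 0.299 -0.323
v -1.371 -0.765 -1.117
v -1.408 0.297 -0.333
v -1.64 -0.837 -1.032
v -1.676 0.224 -0.247
v -1.839 -0.968 -0.865
v -1.876 0.094 -0.08
v -1.936 -1.133 -0.645
v -1.972 -0.072 0.139
v -1.912 -1.305 -0.412
v -1.949 -0.244 0.373
v -1.772 -1.454 -0.204
v -1.809 -0.392 0.58
v -1.541 -1.553 -0.058
v -1.578 -0.492 0.726
v -1.258 -1.587 0
v -1.294 -0.526 0.785
v -0.972 -1.548 -0.038
v -1.009 -0.487 0.746
v -3.562 -2.406 2.686
v -3.948 -3.012 3.039
v -2.372 -2.484 3.855
v -2.758 -3.09 4.207
v -3.042 -3.07 2.113
v -3.428 -3.676 2.465
v -1.852 -3.148 3.281
v -2.238 -3.754 3.634
v 2.982 -4.032 -0.337
v 2.568 -3.073 -0.025
v 1.299 -4.48 -1.191
v 0.885 -3.521 -0.879
v 3.255 -3.679 -1.061
v 2.841 -2.72 -0.749
v 1.572 -4.127 -1.915
v 1.158 -3.168 -1.603
f 2 1 5
f 2 5 3
f 3 5 6
f 3 6 4
f 5 1 7
f 5 7 6
f 6 7 8
f 6 8 4
f 7 1 9
f 7 9 8
f 8 9 10
f 8 10 4
f 9 1 11
f 9 11 10
f 10 11 12
f 10 12 4
f 11 1 13
f 11 13 12
f 12 13 14
f 12 14 4
f 13 1 15
f 13 15 14
f 14 15 16
f 14 16 4
f 15 1 17
f 15 17 16
f 16 17 18
f 16 18 4
f 17 1 19
f 17 19 18
f 18 19 20
f 18 20 4
f 19 1 21
f 19 21 20
f 20 21 22
f 20 22 4
f 21 1 23
f 21 23 22
f 22 23 24
f 22 24 4
f 23 1 25
f 23 25 24
f 24 25 26
f 24 26 4
f 25 1 27
f 25 27 26
f 26 27 28
f 26 28 4
f 27 1 29
f 27 29 28
f 28 29 30
f 28 30 4
f 29 1 31
f 29 31 30
f 30 31 32
f 30 32 4
f 31 1 2
f 31 2 32
f 32 2 3
f 32 3 4
f 34 36 33
f 37 34 33
f 33 36 35
f 35 37 33
f 34 40 36
f 38 34 37
f 38 40 34
f 36 40 35
f 39 37 35
f 35 40 39
f 39 38 37
f 40 38 39
f 42 44 41
f 45 42 41
f 41 44 43
f 43 45 41
f 42 48 44
f 46 42 45
f 46 48 42
f 44 48 43
f 47 45 43
f 43 48 47
f 47 46 45
f 48 46 47



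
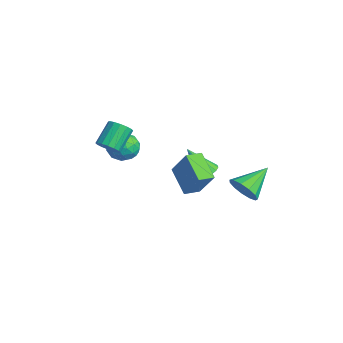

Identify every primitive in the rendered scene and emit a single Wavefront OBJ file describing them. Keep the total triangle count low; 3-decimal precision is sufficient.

v -2.777 2.243 -1.507
v -2.322 1.668 -1.666
v -3.363 1.297 0.227
v -2.104 1.914 -1.459
v -2.067 2.248 -1.264
v -2.22 2.58 -1.134
v -2.522 2.822 -1.105
v -2.892 2.909 -1.183
v -3.232 2.817 -1.348
v -3.449 2.571 -1.555
v -3.486 2.238 -1.75
v -3.333 1.905 -1.879
v -3.031 1.663 -1.909
v -2.661 1.576 -1.831
v -3.145 -1.638 1.707
v -2.601 -2.471 1.618
v -4.319 -2.309 0.822
v -3.775 -3.142 0.733
v -4.162 -2.89 1.619
v -3.437 -2.475 2.166
v -3.483 -2.305 0.274
v -2.758 -1.89 0.821
v -2.811 -2.883 0.733
v -3.23 -3.245 1.564
v -3.69 -1.535 0.876
v -4.109 -1.897 1.707
v -2.77 -1.995 1.74
v -4.15 -2.785 0.7
v -4.377 -2.636 1.221
v -4.058 -3.126 1.168
v -3.261 -1.998 2.062
v -2.941 -2.488 2.01
v -3.859 -2.734 2.01
v -3.979 -2.292 0.43
v -3.659 -2.782 0.378
v -2.862 -1.654 1.272
v -2.543 -2.144 1.219
v -3.061 -2.046 0.43
v -2.574 -2.728 1.167
v -3.264 -3.122 0.647
v -3.092 -2.63 0.378
v -2.666 -2.386 0.699
v -2.82 -2.94 1.656
v -3.51 -3.335 1.136
v -3.738 -3.187 1.657
v -3.311 -2.943 1.978
v -2.943 -3.183 1.136
v -3.41 -1.445 1.304
v -4.1 -1.84 0.784
v -3.609 -1.837 0.462
v -3.182 -1.593 0.783
v -3.656 -1.658 1.793
v -4.346 -2.052 1.273
v -4.254 -2.394 1.741
v -3.828 -2.15 2.062
v -3.977 -1.597 1.304
v 3.416 -1.515 1.67
v 1.929 -1.625 2.622
v 3.264 -0.597 1.537
v 1.776 -0.707 2.49
v 4.424 -1.113 3.29
v 2.936 -1.223 4.243
v 4.271 -0.195 3.158
v 2.784 -0.305 4.11
v -0.918 -4.108 3.129
v -0.516 -3.56 2.891
v -1.2 -2.605 3.932
v -1.602 -3.152 4.171
v -0.825 -3.552 2.681
v -1.508 -2.597 3.722
v -1.158 -3.693 2.592
v -1.841 -2.738 3.633
v -1.427 -3.945 2.646
v -2.11 -2.99 3.688
v -1.559 -4.241 2.83
v -2.243 -3.285 3.872
v -1.52 -4.501 3.095
v -2.204 -3.545 4.136
v -1.32 -4.655 3.368
v -2.004 -3.7 4.409
v -1.012 -4.663 3.578
v -1.695 -3.708 4.619
v -0.679 -4.522 3.667
v -1.362 -3.567 4.708
v -0.41 -4.27 3.612
v -1.093 -3.315 4.654
v -0.277 -3.975 3.428
v -0.961 -3.019 4.47
v -0.316 -3.715 3.164
v -1 -2.759 4.205
v 3.579 1.704 1.272
v 4.334 2.188 0.928
v 2.961 3.336 2.208
v 3.937 2.245 0.565
v 3.427 2.131 0.426
v 2.965 1.882 0.556
v 2.698 1.576 0.914
v 2.711 1.31 1.385
v 3 1.17 1.82
v 3.473 1.199 2.082
v 3.979 1.389 2.086
v 4.359 1.679 1.832
v 4.491 1.976 1.4
f 2 1 4
f 2 4 3
f 4 1 5
f 4 5 3
f 5 1 6
f 5 6 3
f 6 1 7
f 6 7 3
f 7 1 8
f 7 8 3
f 8 1 9
f 8 9 3
f 9 1 10
f 9 10 3
f 10 1 11
f 10 11 3
f 11 1 12
f 11 12 3
f 12 1 13
f 12 13 3
f 13 1 14
f 13 14 3
f 14 1 2
f 14 2 3
f 15 52 31
f 52 26 55
f 31 55 20
f 52 55 31
f 15 31 27
f 31 20 32
f 27 32 16
f 31 32 27
f 15 27 36
f 27 16 37
f 36 37 22
f 27 37 36
f 15 36 48
f 36 22 51
f 48 51 25
f 36 51 48
f 15 48 52
f 48 25 56
f 52 56 26
f 48 56 52
f 16 32 43
f 32 20 46
f 43 46 24
f 32 46 43
f 20 55 33
f 55 26 54
f 33 54 19
f 55 54 33
f 26 56 53
f 56 25 49
f 53 49 17
f 56 49 53
f 25 51 50
f 51 22 38
f 50 38 21
f 51 38 50
f 22 37 42
f 37 16 39
f 42 39 23
f 37 39 42
f 18 44 30
f 44 24 45
f 30 45 19
f 44 45 30
f 18 30 28
f 30 19 29
f 28 29 17
f 30 29 28
f 18 28 35
f 28 17 34
f 35 34 21
f 28 34 35
f 18 35 40
f 35 21 41
f 40 41 23
f 35 41 40
f 18 40 44
f 40 23 47
f 44 47 24
f 40 47 44
f 19 45 33
f 45 24 46
f 33 46 20
f 45 46 33
f 17 29 53
f 29 19 54
f 53 54 26
f 29 54 53
f 21 34 50
f 34 17 49
f 50 49 25
f 34 49 50
f 23 41 42
f 41 21 38
f 42 38 22
f 41 38 42
f 24 47 43
f 47 23 39
f 43 39 16
f 47 39 43
f 58 60 57
f 61 58 57
f 57 60 59
f 59 61 57
f 58 64 60
f 62 58 61
f 62 64 58
f 60 64 59
f 63 61 59
f 59 64 63
f 63 62 61
f 64 62 63
f 66 65 69
f 66 69 67
f 67 69 70
f 67 70 68
f 69 65 71
f 69 71 70
f 70 71 72
f 70 72 68
f 71 65 73
f 71 73 72
f 72 73 74
f 72 74 68
f 73 65 75
f 73 75 74
f 74 75 76
f 74 76 68
f 75 65 77
f 75 77 76
f 76 77 78
f 76 78 68
f 77 65 79
f 77 79 78
f 78 79 80
f 78 80 68
f 79 65 81
f 79 81 80
f 80 81 82
f 80 82 68
f 81 65 83
f 81 83 82
f 82 83 84
f 82 84 68
f 83 65 85
f 83 85 84
f 84 85 86
f 84 86 68
f 85 65 87
f 85 87 86
f 86 87 88
f 86 88 68
f 87 65 89
f 87 89 88
f 88 89 90
f 88 90 68
f 89 65 66
f 89 66 90
f 90 66 67
f 90 67 68
f 92 91 94
f 92 94 93
f 94 91 95
f 94 95 93
f 95 91 96
f 95 96 93
f 96 91 97
f 96 97 93
f 97 91 98
f 97 98 93
f 98 91 99
f 98 99 93
f 99 91 100
f 99 100 93
f 100 91 101
f 100 101 93
f 101 91 102
f 101 102 93
f 102 91 103
f 102 103 93
f 103 91 92
f 103 92 93



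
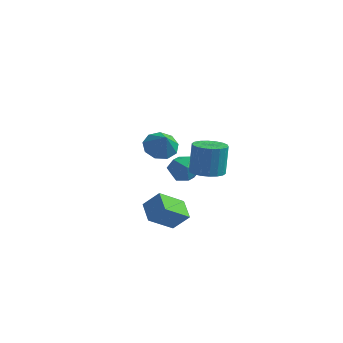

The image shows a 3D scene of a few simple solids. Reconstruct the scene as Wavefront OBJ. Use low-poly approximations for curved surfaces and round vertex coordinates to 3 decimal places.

v -1.616 3.451 -2.146
v -1.08 3.257 -1.263
v -3.02 2.803 -1.437
v -2.484 2.609 -0.554
v -2.691 3.6 -0.836
v -1.823 4.001 -1.274
v -2.277 2.059 -1.426
v -1.409 2.46 -1.864
v -1.489 2.396 -0.817
v -1.744 3.349 -0.453
v -2.356 2.711 -2.247
v -2.611 3.664 -1.883
v 1.166 -3.721 -1.81
v 0.439 -5.022 -0.764
v 0.295 -2.825 -1.3
v -0.432 -4.125 -0.255
v 2.012 -3.435 -0.865
v 1.285 -4.735 0.18
v 1.141 -2.538 -0.356
v 0.414 -3.839 0.69
v -0.828 -1.589 2.886
v -0.187 -1.985 2.244
v -0.132 -2.191 3.954
v 0.032 -1.376 2.445
v -0.152 -0.867 2.852
v -0.652 -0.696 3.275
v -1.235 -0.942 3.516
v -1.627 -1.492 3.462
v -1.646 -2.086 3.139
v -1.282 -2.449 2.697
v -0.706 -2.409 2.344
v 0.257 1.589 -0.324
v 0.827 0.777 -0.139
v 0.774 1.178 1.789
v 0.203 1.991 1.604
v 1.132 1.101 -0.198
v 1.079 1.503 1.73
v 1.264 1.523 -0.282
v 1.21 1.924 1.646
v 1.196 1.958 -0.375
v 1.143 2.359 1.553
v 0.942 2.319 -0.457
v 0.889 2.72 1.471
v 0.552 2.537 -0.513
v 0.499 2.938 1.415
v 0.104 2.566 -0.531
v 0.051 2.967 1.397
v -0.314 2.402 -0.509
v -0.367 2.803 1.419
v -0.619 2.077 -0.45
v -0.672 2.479 1.478
v -0.75 1.656 -0.366
v -0.804 2.057 1.562
v -0.683 1.221 -0.273
v -0.736 1.622 1.655
v -0.429 0.86 -0.191
v -0.482 1.261 1.737
v -0.039 0.642 -0.135
v -0.092 1.043 1.793
v 0.409 0.613 -0.117
v 0.356 1.014 1.811
f 1 12 6
f 1 6 2
f 1 2 8
f 1 8 11
f 1 11 12
f 2 6 10
f 6 12 5
f 12 11 3
f 11 8 7
f 8 2 9
f 4 10 5
f 4 5 3
f 4 3 7
f 4 7 9
f 4 9 10
f 5 10 6
f 3 5 12
f 7 3 11
f 9 7 8
f 10 9 2
f 14 16 13
f 17 14 13
f 13 16 15
f 15 17 13
f 14 20 16
f 18 14 17
f 18 20 14
f 16 20 15
f 19 17 15
f 15 20 19
f 19 18 17
f 20 18 19
f 22 21 24
f 22 24 23
f 24 21 25
f 24 25 23
f 25 21 26
f 25 26 23
f 26 21 27
f 26 27 23
f 27 21 28
f 27 28 23
f 28 21 29
f 28 29 23
f 29 21 30
f 29 30 23
f 30 21 31
f 30 31 23
f 31 21 22
f 31 22 23
f 33 32 36
f 33 36 34
f 34 36 37
f 34 37 35
f 36 32 38
f 36 38 37
f 37 38 39
f 37 39 35
f 38 32 40
f 38 40 39
f 39 40 41
f 39 41 35
f 40 32 42
f 40 42 41
f 41 42 43
f 41 43 35
f 42 32 44
f 42 44 43
f 43 44 45
f 43 45 35
f 44 32 46
f 44 46 45
f 45 46 47
f 45 47 35
f 46 32 48
f 46 48 47
f 47 48 49
f 47 49 35
f 48 32 50
f 48 50 49
f 49 50 51
f 49 51 35
f 50 32 52
f 50 52 51
f 51 52 53
f 51 53 35
f 52 32 54
f 52 54 53
f 53 54 55
f 53 55 35
f 54 32 56
f 54 56 55
f 55 56 57
f 55 57 35
f 56 32 58
f 56 58 57
f 57 58 59
f 57 59 35
f 58 32 60
f 58 60 59
f 59 60 61
f 59 61 35
f 60 32 33
f 60 33 61
f 61 33 34
f 61 34 35



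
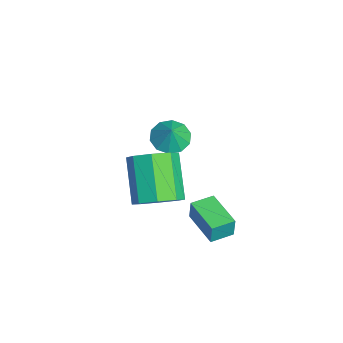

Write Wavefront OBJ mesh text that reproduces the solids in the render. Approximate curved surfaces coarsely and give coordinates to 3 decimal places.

v -3.405 1.036 -1.813
v -2.722 1.403 -2.207
v -2.875 1.024 -0.907
v -3.036 1.797 -2.019
v -3.492 1.899 -1.752
v -3.914 1.672 -1.508
v -4.141 1.201 -1.381
v -4.088 0.668 -1.419
v -3.773 0.275 -1.608
v -3.318 0.172 -1.875
v -2.895 0.399 -2.118
v -2.668 0.87 -2.245
v 1.84 -0.057 -1.044
v 2.389 0.586 -0.455
v 0.829 0.54 1.052
v 0.28 -0.103 0.464
v 1.904 0.967 -0.946
v 0.343 0.92 0.561
v 1.381 0.748 -1.494
v -0.179 0.701 0.013
v 1.127 0.058 -1.778
v -0.433 0.011 -0.271
v 1.291 -0.7 -1.632
v -0.269 -0.746 -0.125
v 1.777 -1.08 -1.141
v 0.216 -1.127 0.366
v 2.299 -0.861 -0.593
v 0.739 -0.908 0.914
v 2.553 -0.171 -0.309
v 0.993 -0.218 1.198
v 0.123 1.373 -3.814
v 0.217 1.412 -2.86
v -0.265 2.349 -3.816
v -0.171 2.388 -2.862
v 1.731 2.012 -3.998
v 1.825 2.051 -3.044
v 1.343 2.988 -4
v 1.437 3.027 -3.046
f 2 1 4
f 2 4 3
f 4 1 5
f 4 5 3
f 5 1 6
f 5 6 3
f 6 1 7
f 6 7 3
f 7 1 8
f 7 8 3
f 8 1 9
f 8 9 3
f 9 1 10
f 9 10 3
f 10 1 11
f 10 11 3
f 11 1 12
f 11 12 3
f 12 1 2
f 12 2 3
f 14 13 17
f 14 17 15
f 15 17 18
f 15 18 16
f 17 13 19
f 17 19 18
f 18 19 20
f 18 20 16
f 19 13 21
f 19 21 20
f 20 21 22
f 20 22 16
f 21 13 23
f 21 23 22
f 22 23 24
f 22 24 16
f 23 13 25
f 23 25 24
f 24 25 26
f 24 26 16
f 25 13 27
f 25 27 26
f 26 27 28
f 26 28 16
f 27 13 29
f 27 29 28
f 28 29 30
f 28 30 16
f 29 13 14
f 29 14 30
f 30 14 15
f 30 15 16
f 32 34 31
f 35 32 31
f 31 34 33
f 33 35 31
f 32 38 34
f 36 32 35
f 36 38 32
f 34 38 33
f 37 35 33
f 33 38 37
f 37 36 35
f 38 36 37



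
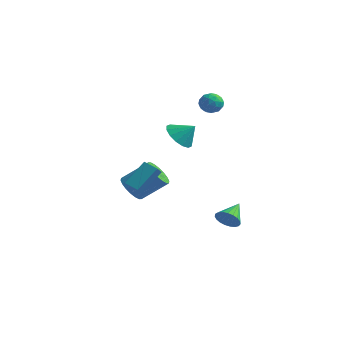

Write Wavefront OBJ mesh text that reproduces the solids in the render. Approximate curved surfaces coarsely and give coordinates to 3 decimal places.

v -1.707 0.478 2.174
v -1.163 -0.407 2.116
v -0.893 0.922 3.026
v -0.947 -0.086 1.742
v -0.934 0.386 1.484
v -1.128 0.882 1.41
v -1.478 1.271 1.541
v -1.888 1.446 1.841
v -2.25 1.362 2.231
v -2.467 1.042 2.605
v -2.48 0.569 2.863
v -2.286 0.073 2.937
v -1.936 -0.315 2.806
v -1.526 -0.491 2.506
v -1.928 -3.754 -0.314
v -1.597 -2.519 1.037
v -2.232 -3.093 -0.843
v -1.901 -1.858 0.508
v -1.059 -3.622 -0.648
v -0.728 -2.387 0.703
v -1.363 -2.961 -1.177
v -1.032 -1.726 0.174
v 0.446 2.218 -4.332
v 1.006 2.028 -3.778
v 0.154 3.582 -3.568
v 1.188 2.195 -4.007
v 1.242 2.366 -4.292
v 1.158 2.512 -4.584
v 0.951 2.606 -4.832
v 0.657 2.634 -4.994
v 0.326 2.589 -5.041
v 0.017 2.481 -4.966
v -0.219 2.327 -4.781
v -0.339 2.154 -4.518
v -0.324 1.992 -4.223
v -0.175 1.869 -3.947
v 0.081 1.807 -3.737
v 0.4 1.816 -3.63
v 0.727 1.894 -3.644
v -4.335 -0.691 -2.297
v -4.011 -0.15 -3.034
v -2.822 0.873 -1.76
v -3.145 0.331 -1.023
v -4.353 0.073 -2.893
v -3.164 1.096 -1.62
v -4.691 0.145 -2.635
v -3.502 1.167 -1.362
v -4.959 0.051 -2.31
v -3.77 1.074 -1.037
v -5.103 -0.19 -1.982
v -3.914 0.833 -0.709
v -5.095 -0.53 -1.716
v -3.906 0.492 -0.443
v -4.936 -0.902 -1.565
v -3.747 0.12 -0.292
v -4.658 -1.233 -1.56
v -3.469 -0.21 -0.286
v -4.316 -1.456 -1.7
v -3.127 -0.433 -0.427
v -3.978 -1.527 -1.958
v -2.789 -0.505 -0.685
v -3.71 -1.434 -2.283
v -2.521 -0.411 -1.01
v -3.566 -1.193 -2.611
v -2.377 -0.17 -1.338
v -3.574 -0.852 -2.877
v -2.385 0.17 -1.604
v -3.733 -0.48 -3.028
v -2.544 0.542 -1.755
v -2.906 4.318 3.393
v -2.157 4.425 3.171
v -2.523 3.495 4.289
v -1.774 3.602 4.067
v -2.167 4.185 4.424
v -2.403 4.694 3.87
v -2.277 3.226 3.59
v -2.513 3.735 3.036
v -1.768 3.75 3.293
v -1.7 4.343 3.808
v -2.98 3.577 3.652
v -2.912 4.17 4.167
v -2.565 4.444 3.203
v -2.115 3.476 4.257
v -2.346 3.819 4.467
v -1.905 3.882 4.336
v -2.71 4.602 3.614
v -2.27 4.665 3.484
v -2.275 4.524 4.22
v -2.41 3.255 3.976
v -1.97 3.318 3.846
v -2.775 4.038 3.124
v -2.334 4.101 2.993
v -2.405 3.396 3.24
v -1.896 4.11 3.144
v -1.671 3.626 3.671
v -1.966 3.405 3.391
v -2.106 3.705 3.065
v -1.856 4.459 3.448
v -1.631 3.975 3.974
v -1.862 4.317 4.184
v -2.001 4.617 3.859
v -1.627 4.062 3.519
v -3.049 3.945 3.486
v -2.824 3.461 4.012
v -2.679 3.303 3.601
v -2.818 3.603 3.276
v -3.009 4.294 3.789
v -2.784 3.81 4.316
v -2.574 4.215 4.395
v -2.714 4.515 4.069
v -3.053 3.858 3.941
f 2 1 4
f 2 4 3
f 4 1 5
f 4 5 3
f 5 1 6
f 5 6 3
f 6 1 7
f 6 7 3
f 7 1 8
f 7 8 3
f 8 1 9
f 8 9 3
f 9 1 10
f 9 10 3
f 10 1 11
f 10 11 3
f 11 1 12
f 11 12 3
f 12 1 13
f 12 13 3
f 13 1 14
f 13 14 3
f 14 1 2
f 14 2 3
f 16 18 15
f 19 16 15
f 15 18 17
f 17 19 15
f 16 22 18
f 20 16 19
f 20 22 16
f 18 22 17
f 21 19 17
f 17 22 21
f 21 20 19
f 22 20 21
f 24 23 26
f 24 26 25
f 26 23 27
f 26 27 25
f 27 23 28
f 27 28 25
f 28 23 29
f 28 29 25
f 29 23 30
f 29 30 25
f 30 23 31
f 30 31 25
f 31 23 32
f 31 32 25
f 32 23 33
f 32 33 25
f 33 23 34
f 33 34 25
f 34 23 35
f 34 35 25
f 35 23 36
f 35 36 25
f 36 23 37
f 36 37 25
f 37 23 38
f 37 38 25
f 38 23 39
f 38 39 25
f 39 23 24
f 39 24 25
f 41 40 44
f 41 44 42
f 42 44 45
f 42 45 43
f 44 40 46
f 44 46 45
f 45 46 47
f 45 47 43
f 46 40 48
f 46 48 47
f 47 48 49
f 47 49 43
f 48 40 50
f 48 50 49
f 49 50 51
f 49 51 43
f 50 40 52
f 50 52 51
f 51 52 53
f 51 53 43
f 52 40 54
f 52 54 53
f 53 54 55
f 53 55 43
f 54 40 56
f 54 56 55
f 55 56 57
f 55 57 43
f 56 40 58
f 56 58 57
f 57 58 59
f 57 59 43
f 58 40 60
f 58 60 59
f 59 60 61
f 59 61 43
f 60 40 62
f 60 62 61
f 61 62 63
f 61 63 43
f 62 40 64
f 62 64 63
f 63 64 65
f 63 65 43
f 64 40 66
f 64 66 65
f 65 66 67
f 65 67 43
f 66 40 68
f 66 68 67
f 67 68 69
f 67 69 43
f 68 40 41
f 68 41 69
f 69 41 42
f 69 42 43
f 70 107 86
f 107 81 110
f 86 110 75
f 107 110 86
f 70 86 82
f 86 75 87
f 82 87 71
f 86 87 82
f 70 82 91
f 82 71 92
f 91 92 77
f 82 92 91
f 70 91 103
f 91 77 106
f 103 106 80
f 91 106 103
f 70 103 107
f 103 80 111
f 107 111 81
f 103 111 107
f 71 87 98
f 87 75 101
f 98 101 79
f 87 101 98
f 75 110 88
f 110 81 109
f 88 109 74
f 110 109 88
f 81 111 108
f 111 80 104
f 108 104 72
f 111 104 108
f 80 106 105
f 106 77 93
f 105 93 76
f 106 93 105
f 77 92 97
f 92 71 94
f 97 94 78
f 92 94 97
f 73 99 85
f 99 79 100
f 85 100 74
f 99 100 85
f 73 85 83
f 85 74 84
f 83 84 72
f 85 84 83
f 73 83 90
f 83 72 89
f 90 89 76
f 83 89 90
f 73 90 95
f 90 76 96
f 95 96 78
f 90 96 95
f 73 95 99
f 95 78 102
f 99 102 79
f 95 102 99
f 74 100 88
f 100 79 101
f 88 101 75
f 100 101 88
f 72 84 108
f 84 74 109
f 108 109 81
f 84 109 108
f 76 89 105
f 89 72 104
f 105 104 80
f 89 104 105
f 78 96 97
f 96 76 93
f 97 93 77
f 96 93 97
f 79 102 98
f 102 78 94
f 98 94 71
f 102 94 98



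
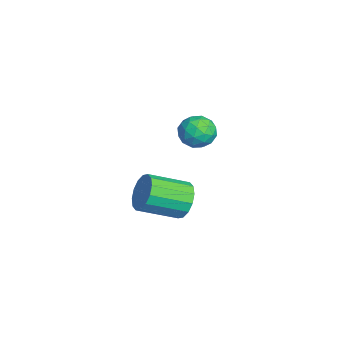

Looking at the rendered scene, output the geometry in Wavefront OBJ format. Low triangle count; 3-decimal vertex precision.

v 1.855 2.742 -0.876
v 2.213 3.03 -0.335
v 2.383 1.706 0.258
v 2.025 1.418 -0.284
v 1.861 3.032 -0.229
v 2.031 1.709 0.364
v 1.508 2.957 -0.296
v 1.678 1.634 0.297
v 1.247 2.824 -0.518
v 1.417 1.501 0.074
v 1.15 2.669 -0.837
v 1.32 1.345 -0.244
v 1.241 2.533 -1.166
v 1.411 1.21 -0.574
v 1.497 2.454 -1.418
v 1.667 1.13 -0.825
v 1.849 2.451 -1.524
v 2.019 1.128 -0.931
v 2.202 2.526 -1.457
v 2.372 1.203 -0.864
v 2.463 2.659 -1.234
v 2.633 1.336 -0.642
v 2.56 2.815 -0.916
v 2.73 1.491 -0.323
v 2.469 2.95 -0.586
v 2.639 1.627 0.006
v -2.5 3.435 0.105
v -2.015 3.935 0.213
v -1.965 3.125 -0.853
v -1.48 3.625 -0.745
v -1.509 3.063 -0.32
v -1.84 3.255 0.272
v -2.14 3.805 -0.912
v -2.471 3.997 -0.32
v -1.793 4.163 -0.415
v -1.403 3.705 -0.049
v -2.577 3.355 -0.591
v -2.187 2.897 -0.225
v -2.304 3.712 0.243
v -1.676 3.348 -0.883
v -1.693 3.018 -0.633
v -1.408 3.311 -0.569
v -2.201 3.313 0.278
v -1.916 3.606 0.342
v -1.619 3.094 0.028
v -2.064 3.454 -0.982
v -1.779 3.747 -0.918
v -2.572 3.749 -0.071
v -2.287 4.042 -0.007
v -2.361 3.966 -0.668
v -1.889 4.14 -0.062
v -1.574 3.958 -0.625
v -1.962 4.064 -0.724
v -2.157 4.177 -0.376
v -1.659 3.871 0.153
v -1.345 3.688 -0.41
v -1.362 3.358 -0.161
v -1.556 3.471 0.187
v -1.529 4.005 -0.217
v -2.635 3.372 -0.23
v -2.321 3.189 -0.793
v -2.424 3.589 -0.827
v -2.618 3.702 -0.479
v -2.406 3.102 -0.015
v -2.091 2.92 -0.578
v -1.823 2.883 -0.264
v -2.018 2.996 0.084
v -2.451 3.055 -0.423
f 2 1 5
f 2 5 3
f 3 5 6
f 3 6 4
f 5 1 7
f 5 7 6
f 6 7 8
f 6 8 4
f 7 1 9
f 7 9 8
f 8 9 10
f 8 10 4
f 9 1 11
f 9 11 10
f 10 11 12
f 10 12 4
f 11 1 13
f 11 13 12
f 12 13 14
f 12 14 4
f 13 1 15
f 13 15 14
f 14 15 16
f 14 16 4
f 15 1 17
f 15 17 16
f 16 17 18
f 16 18 4
f 17 1 19
f 17 19 18
f 18 19 20
f 18 20 4
f 19 1 21
f 19 21 20
f 20 21 22
f 20 22 4
f 21 1 23
f 21 23 22
f 22 23 24
f 22 24 4
f 23 1 25
f 23 25 24
f 24 25 26
f 24 26 4
f 25 1 2
f 25 2 26
f 26 2 3
f 26 3 4
f 27 64 43
f 64 38 67
f 43 67 32
f 64 67 43
f 27 43 39
f 43 32 44
f 39 44 28
f 43 44 39
f 27 39 48
f 39 28 49
f 48 49 34
f 39 49 48
f 27 48 60
f 48 34 63
f 60 63 37
f 48 63 60
f 27 60 64
f 60 37 68
f 64 68 38
f 60 68 64
f 28 44 55
f 44 32 58
f 55 58 36
f 44 58 55
f 32 67 45
f 67 38 66
f 45 66 31
f 67 66 45
f 38 68 65
f 68 37 61
f 65 61 29
f 68 61 65
f 37 63 62
f 63 34 50
f 62 50 33
f 63 50 62
f 34 49 54
f 49 28 51
f 54 51 35
f 49 51 54
f 30 56 42
f 56 36 57
f 42 57 31
f 56 57 42
f 30 42 40
f 42 31 41
f 40 41 29
f 42 41 40
f 30 40 47
f 40 29 46
f 47 46 33
f 40 46 47
f 30 47 52
f 47 33 53
f 52 53 35
f 47 53 52
f 30 52 56
f 52 35 59
f 56 59 36
f 52 59 56
f 31 57 45
f 57 36 58
f 45 58 32
f 57 58 45
f 29 41 65
f 41 31 66
f 65 66 38
f 41 66 65
f 33 46 62
f 46 29 61
f 62 61 37
f 46 61 62
f 35 53 54
f 53 33 50
f 54 50 34
f 53 50 54
f 36 59 55
f 59 35 51
f 55 51 28
f 59 51 55



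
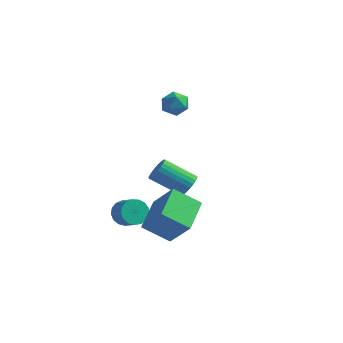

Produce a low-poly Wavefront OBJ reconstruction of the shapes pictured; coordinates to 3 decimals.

v 0.795 0.278 -1.888
v 1.223 -0.286 -1.671
v -0.288 -1.001 -0.555
v -0.715 -0.438 -0.772
v 1.28 -0.09 -1.467
v -0.23 -0.805 -0.351
v 1.264 0.162 -1.327
v -0.247 -0.553 -0.211
v 1.177 0.432 -1.273
v -0.334 -0.283 -0.157
v 1.031 0.678 -1.312
v -0.48 -0.037 -0.196
v 0.85 0.864 -1.439
v -0.661 0.148 -0.323
v 0.66 0.96 -1.635
v -0.851 0.244 -0.518
v 0.491 0.952 -1.868
v -1.02 0.236 -0.752
v 0.368 0.841 -2.105
v -1.143 0.126 -0.989
v 0.31 0.645 -2.309
v -1.2 -0.07 -1.193
v 0.327 0.393 -2.449
v -1.184 -0.322 -1.333
v 0.414 0.123 -2.503
v -1.097 -0.592 -1.387
v 0.56 -0.123 -2.464
v -0.951 -0.838 -1.348
v 0.741 -0.308 -2.337
v -0.77 -1.024 -1.221
v 0.931 -0.404 -2.142
v -0.58 -1.12 -1.025
v 1.1 -0.396 -1.908
v -0.411 -1.112 -0.792
v -1.679 2.594 3.393
v -0.886 2.77 3.137
v -1.874 1.83 2.263
v -1.081 2.006 2.007
v -1.208 1.509 2.686
v -1.088 1.981 3.385
v -1.672 2.619 2.015
v -1.552 3.091 2.714
v -0.882 2.786 2.286
v -0.595 2.1 2.7
v -2.165 2.5 2.7
v -1.878 1.814 3.114
v 1.475 -5.097 -2.185
v 2.773 -5.313 -0.774
v 0.956 -3.243 -1.424
v 2.255 -3.459 -0.013
v 2.665 -4.361 -3.167
v 3.964 -4.577 -1.756
v 2.147 -2.507 -2.406
v 3.445 -2.723 -0.995
v -0.428 -3.71 -2.406
v -0 -3.105 -2.707
v 0.855 -3.464 -2.215
v 0.428 -4.07 -1.914
v -0.133 -2.967 -2.375
v 0.722 -3.327 -1.884
v -0.333 -3 -2.051
v 0.522 -3.359 -1.559
v -0.555 -3.195 -1.807
v 0.3 -3.554 -1.316
v -0.748 -3.508 -1.701
v 0.107 -3.868 -1.209
v -0.867 -3.868 -1.756
v -0.012 -4.227 -1.265
v -0.886 -4.192 -1.96
v -0.031 -4.551 -1.469
v -0.8 -4.405 -2.266
v 0.056 -4.764 -1.775
v -0.628 -4.459 -2.604
v 0.227 -4.818 -2.113
v -0.411 -4.342 -2.897
v 0.445 -4.701 -2.405
v -0.197 -4.08 -3.077
v 0.658 -4.439 -2.585
v -0.036 -3.733 -3.103
v 0.819 -4.092 -2.612
v 0.035 -3.381 -2.97
v 0.89 -3.741 -2.478
f 2 1 5
f 2 5 3
f 3 5 6
f 3 6 4
f 5 1 7
f 5 7 6
f 6 7 8
f 6 8 4
f 7 1 9
f 7 9 8
f 8 9 10
f 8 10 4
f 9 1 11
f 9 11 10
f 10 11 12
f 10 12 4
f 11 1 13
f 11 13 12
f 12 13 14
f 12 14 4
f 13 1 15
f 13 15 14
f 14 15 16
f 14 16 4
f 15 1 17
f 15 17 16
f 16 17 18
f 16 18 4
f 17 1 19
f 17 19 18
f 18 19 20
f 18 20 4
f 19 1 21
f 19 21 20
f 20 21 22
f 20 22 4
f 21 1 23
f 21 23 22
f 22 23 24
f 22 24 4
f 23 1 25
f 23 25 24
f 24 25 26
f 24 26 4
f 25 1 27
f 25 27 26
f 26 27 28
f 26 28 4
f 27 1 29
f 27 29 28
f 28 29 30
f 28 30 4
f 29 1 31
f 29 31 30
f 30 31 32
f 30 32 4
f 31 1 33
f 31 33 32
f 32 33 34
f 32 34 4
f 33 1 2
f 33 2 34
f 34 2 3
f 34 3 4
f 35 46 40
f 35 40 36
f 35 36 42
f 35 42 45
f 35 45 46
f 36 40 44
f 40 46 39
f 46 45 37
f 45 42 41
f 42 36 43
f 38 44 39
f 38 39 37
f 38 37 41
f 38 41 43
f 38 43 44
f 39 44 40
f 37 39 46
f 41 37 45
f 43 41 42
f 44 43 36
f 48 50 47
f 51 48 47
f 47 50 49
f 49 51 47
f 48 54 50
f 52 48 51
f 52 54 48
f 50 54 49
f 53 51 49
f 49 54 53
f 53 52 51
f 54 52 53
f 56 55 59
f 56 59 57
f 57 59 60
f 57 60 58
f 59 55 61
f 59 61 60
f 60 61 62
f 60 62 58
f 61 55 63
f 61 63 62
f 62 63 64
f 62 64 58
f 63 55 65
f 63 65 64
f 64 65 66
f 64 66 58
f 65 55 67
f 65 67 66
f 66 67 68
f 66 68 58
f 67 55 69
f 67 69 68
f 68 69 70
f 68 70 58
f 69 55 71
f 69 71 70
f 70 71 72
f 70 72 58
f 71 55 73
f 71 73 72
f 72 73 74
f 72 74 58
f 73 55 75
f 73 75 74
f 74 75 76
f 74 76 58
f 75 55 77
f 75 77 76
f 76 77 78
f 76 78 58
f 77 55 79
f 77 79 78
f 78 79 80
f 78 80 58
f 79 55 81
f 79 81 80
f 80 81 82
f 80 82 58
f 81 55 56
f 81 56 82
f 82 56 57
f 82 57 58

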